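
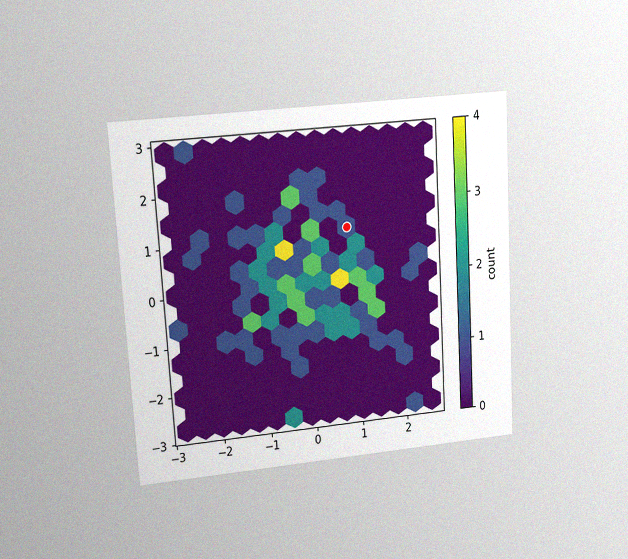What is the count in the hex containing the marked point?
1

The chart is tilted about 3° counter-clockwise and viewed at a slight angle, with some photo noise. The marked hex reads 1 on the colorbar.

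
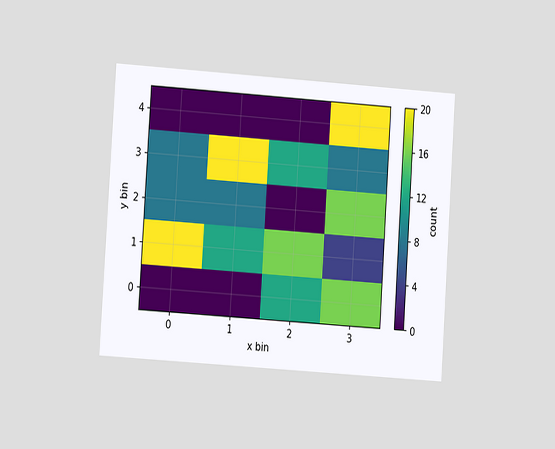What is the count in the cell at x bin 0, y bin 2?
The chart is tilted about 4° clockwise and viewed at a slight angle. Matching the cell (0, 2) against the colorbar gives 8.

8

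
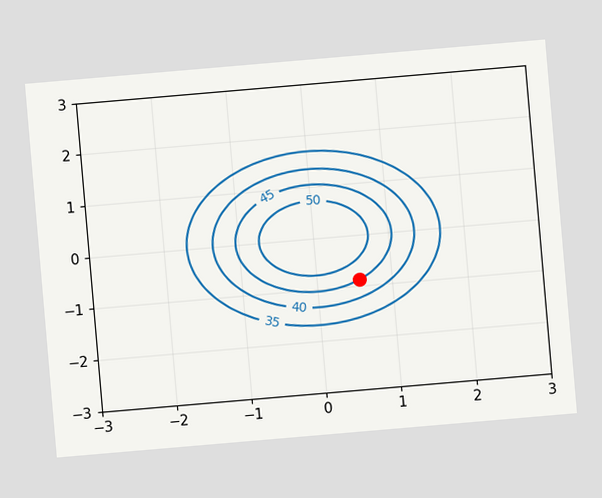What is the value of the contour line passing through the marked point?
The chart is tilted about 5° counter-clockwise. The marked point sits on the contour labelled 45.

45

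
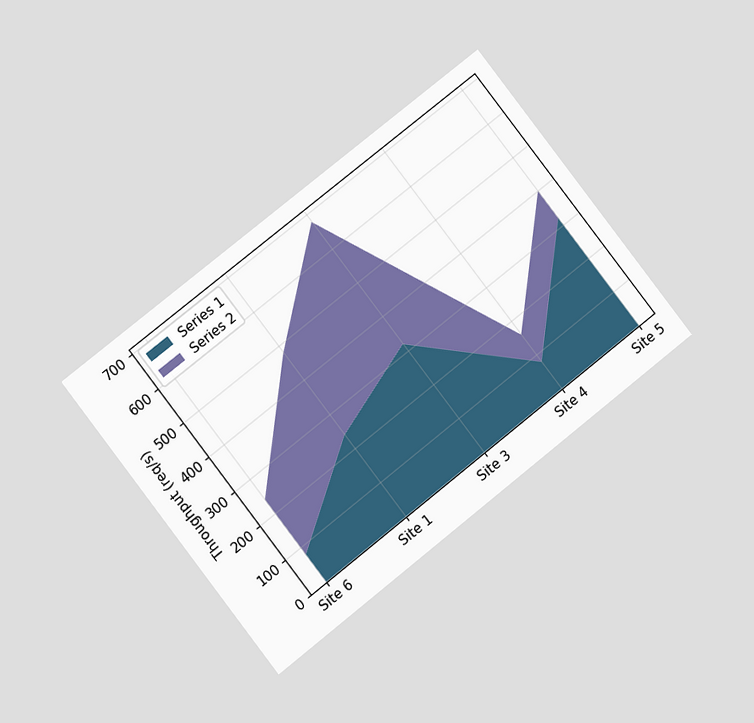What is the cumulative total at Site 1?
480req/s

The chart is tilted about 38° counter-clockwise and viewed at a slight angle. The stacked total at Site 1 reaches 480req/s.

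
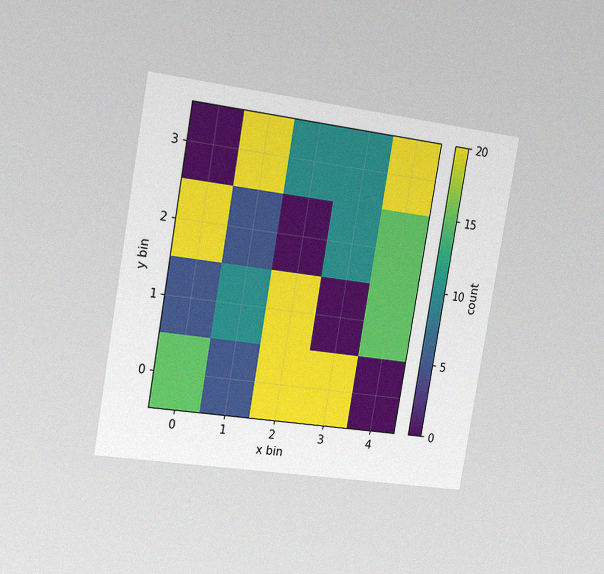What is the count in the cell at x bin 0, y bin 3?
The chart is tilted about 10° clockwise and viewed slightly from the left, with some photo noise. Matching the cell (0, 3) against the colorbar gives 0.

0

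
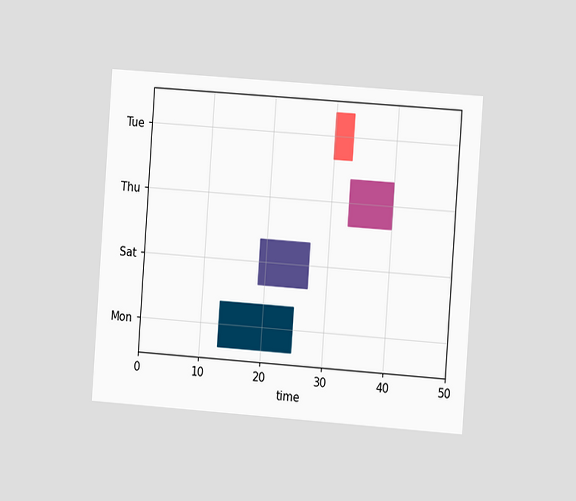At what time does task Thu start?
The chart is tilted about 4° clockwise and viewed slightly from the right. The Thu bar begins at t=33.

33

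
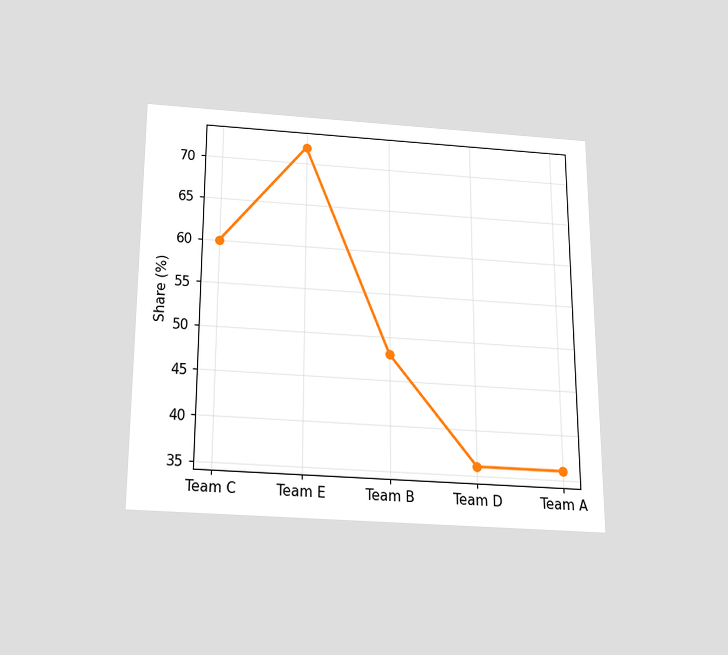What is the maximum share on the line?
The chart is viewed slightly from below. The highest point is at Team E, and reading across to the y-axis gives 72%.

72%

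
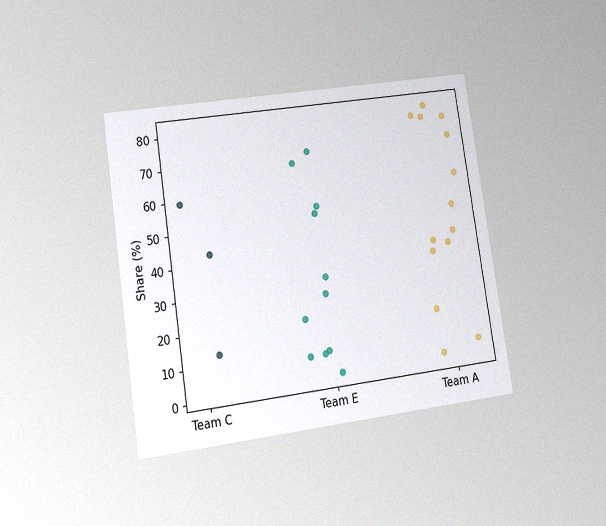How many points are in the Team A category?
The chart is tilted about 8° counter-clockwise and viewed at a slight angle, with some photo noise. Counting the markers in the Team A column gives 14.

14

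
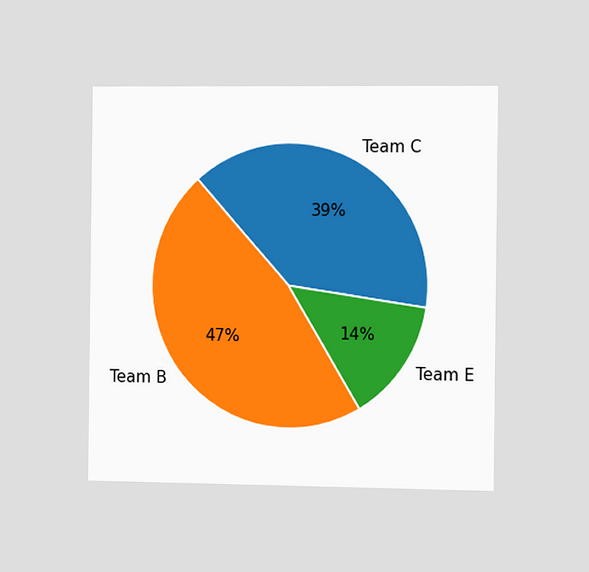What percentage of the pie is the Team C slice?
39%

The chart is viewed slightly from the right. The Team C slice takes up 39% of the pie.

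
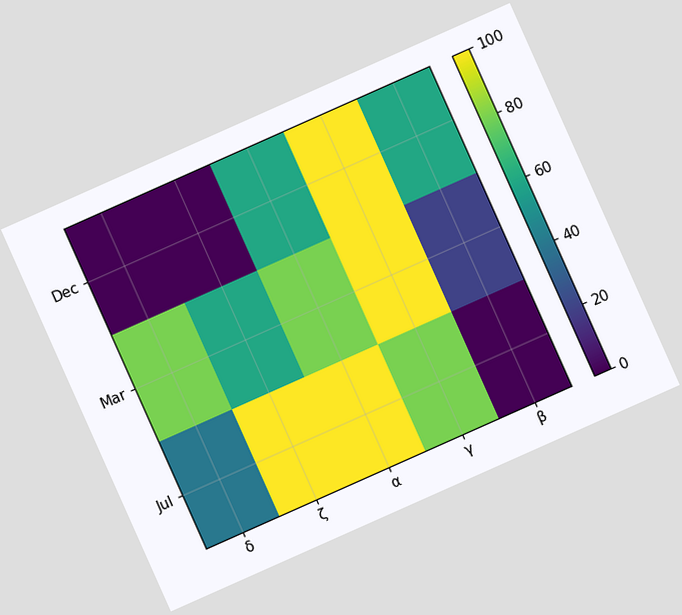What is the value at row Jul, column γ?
80

The chart is tilted about 24° counter-clockwise. Matching cell (Jul, γ) against the colorbar gives 80.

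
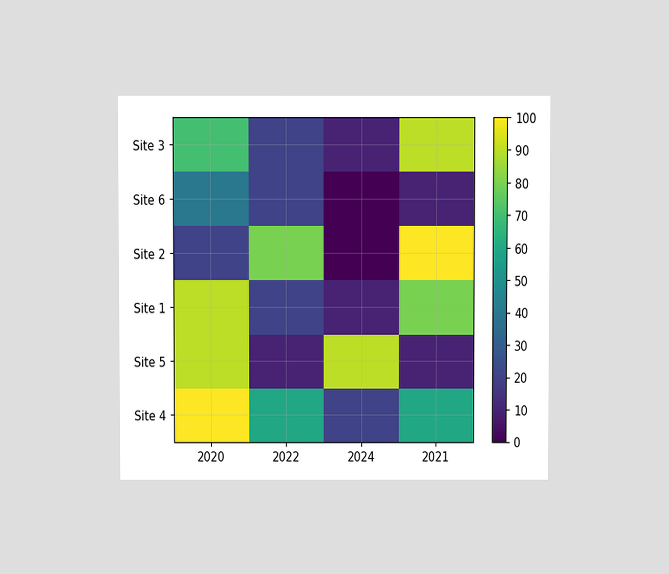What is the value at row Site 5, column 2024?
The chart is viewed slightly from above. Matching cell (Site 5, 2024) against the colorbar gives 90.

90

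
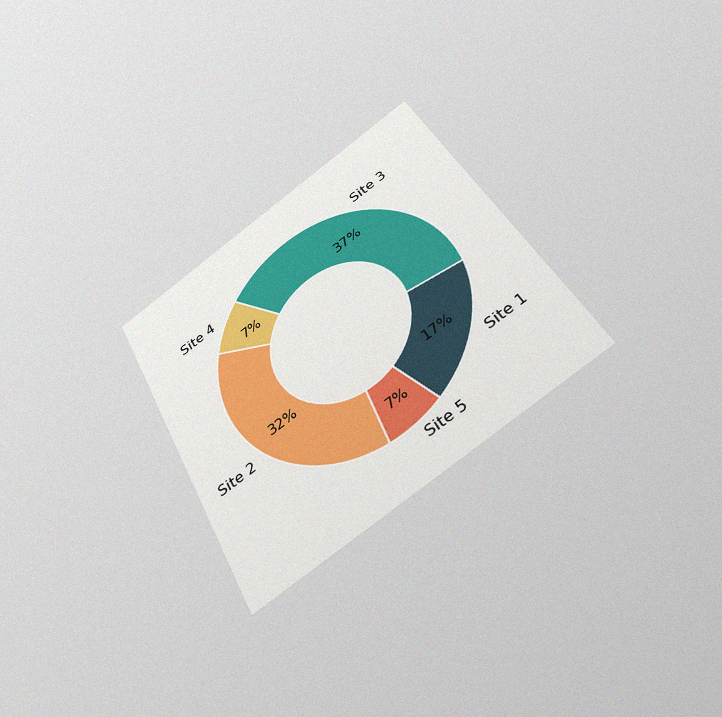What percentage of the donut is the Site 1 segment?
The chart is tilted about 28° counter-clockwise and viewed slightly from below, with some photo noise. The Site 1 segment takes up 17% of the ring.

17%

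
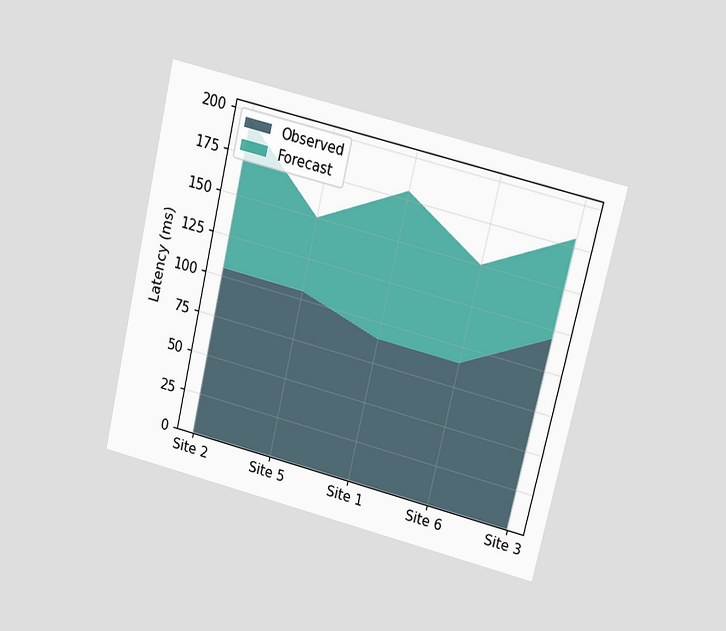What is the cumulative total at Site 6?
The chart is tilted about 13° clockwise and viewed at a slight angle. The stacked total at Site 6 reaches 150ms.

150ms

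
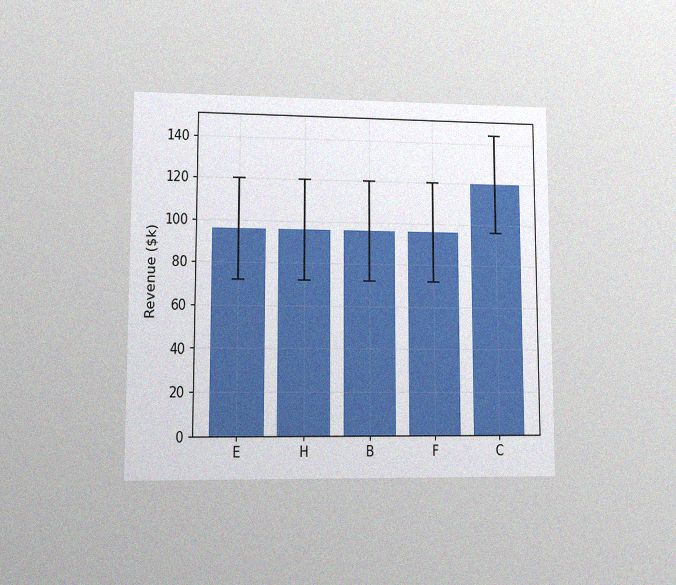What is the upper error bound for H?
The chart is viewed at a slight angle, with some photo noise. The H bar's upper whisker reaches $120k.

$120k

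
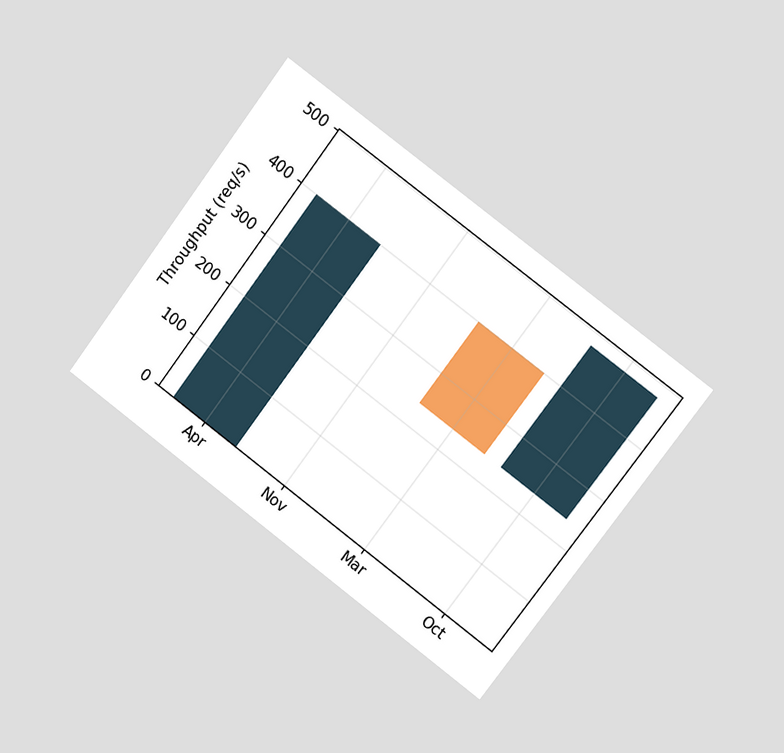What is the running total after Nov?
400req/s

The chart is tilted about 37° clockwise and viewed at a slight angle. After Nov the running total reaches 400req/s.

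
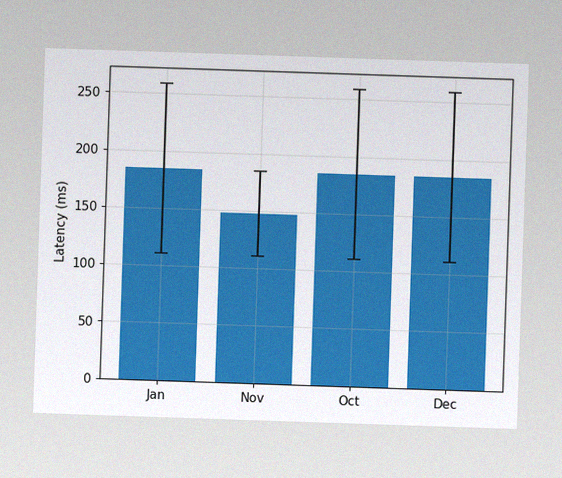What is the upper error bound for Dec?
The image has some photo noise and uneven lighting. The Dec bar's upper whisker reaches 259ms.

259ms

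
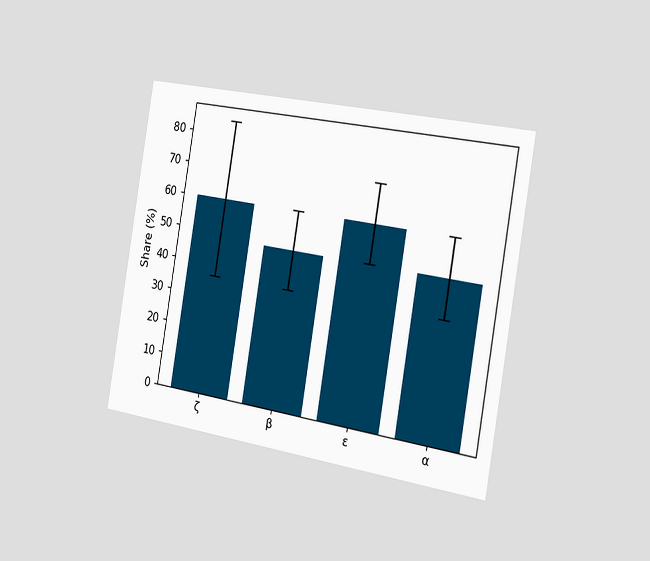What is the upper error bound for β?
60%

The chart is tilted about 9° clockwise and viewed slightly from the right. The β bar's upper whisker reaches 60%.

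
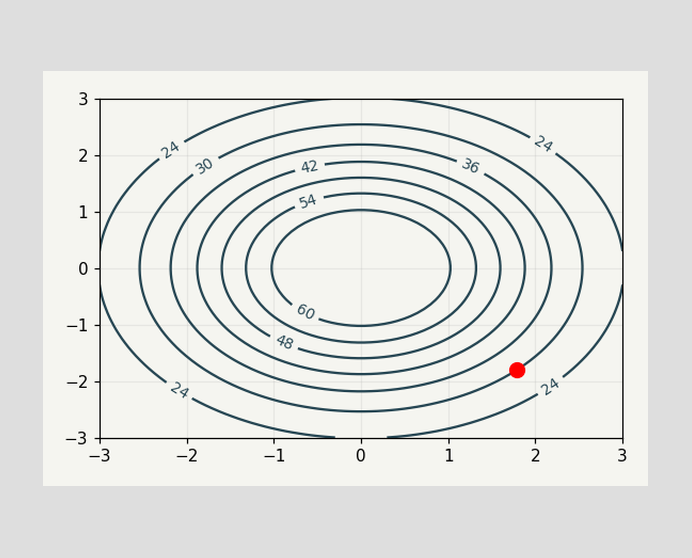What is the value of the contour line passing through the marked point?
The marked point sits on the contour labelled 30.

30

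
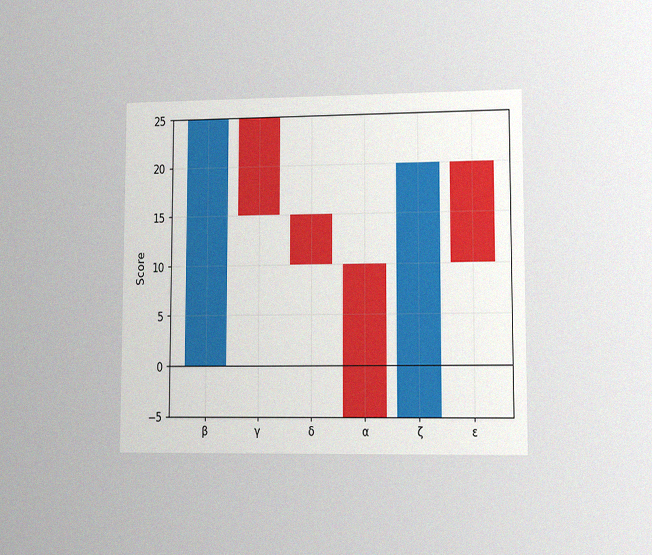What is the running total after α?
-5

The chart is viewed at a slight angle, with some photo noise. After α the running total reaches -5.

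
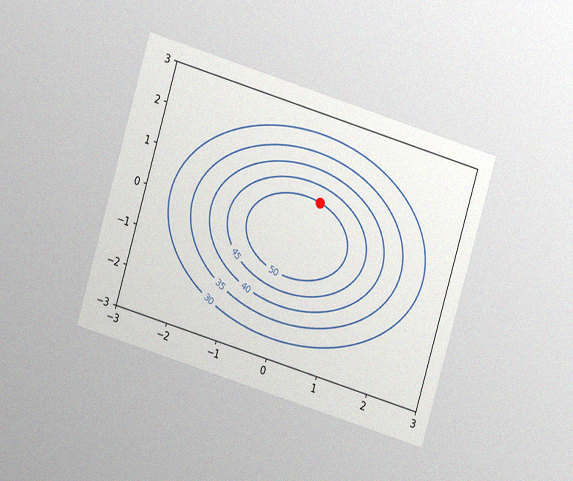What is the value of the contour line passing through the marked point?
50

The chart is tilted about 17° clockwise and viewed at a slight angle, with some photo noise. The marked point sits on the contour labelled 50.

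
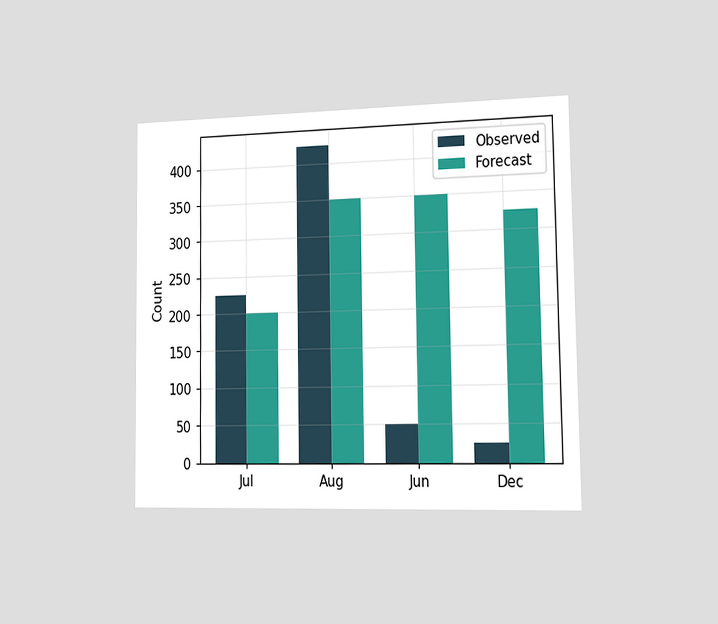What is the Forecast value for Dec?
325

The chart is viewed slightly from the right. The Forecast bar at Dec reaches 325 on the y-axis.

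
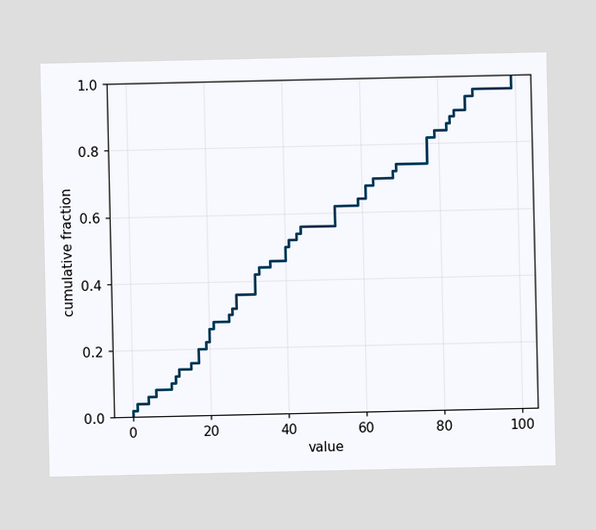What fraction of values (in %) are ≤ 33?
At x=33 the ECDF step is at 44%.

44%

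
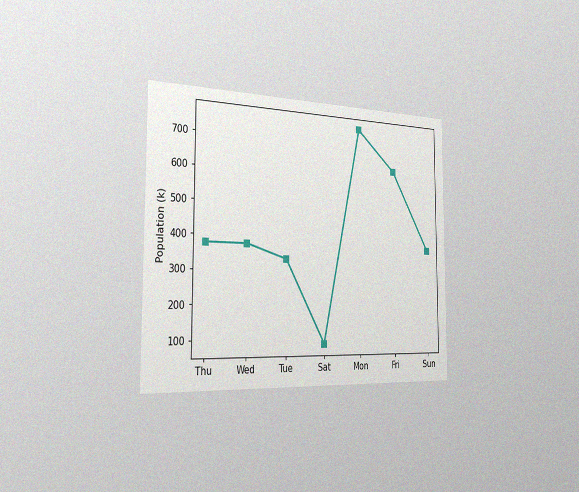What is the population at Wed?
378k

The chart is viewed slightly from the left, with some photo noise. At Wed, the line is at 378k.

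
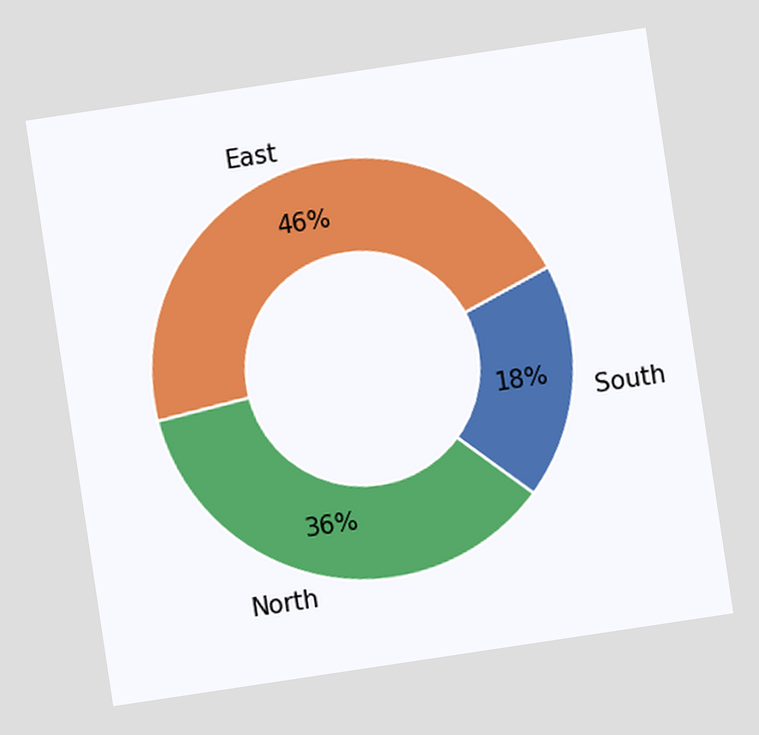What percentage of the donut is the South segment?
The chart is tilted about 9° counter-clockwise. The South segment takes up 18% of the ring.

18%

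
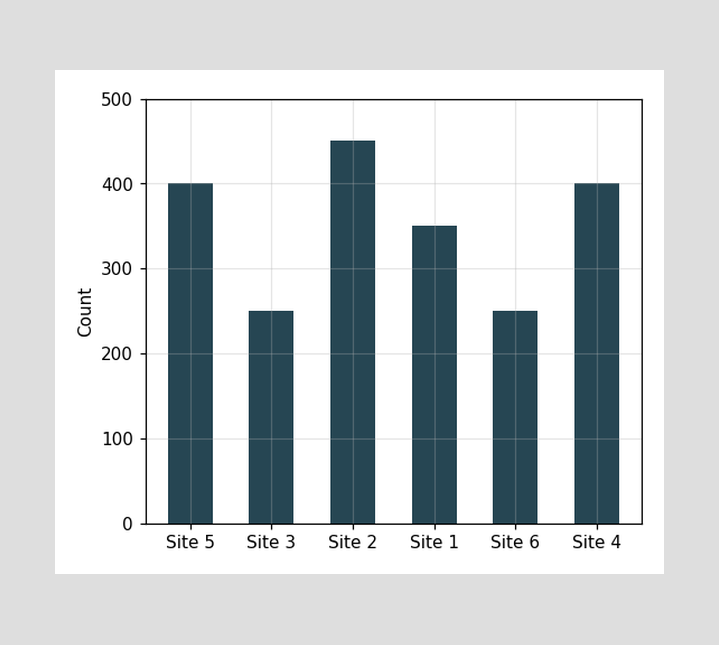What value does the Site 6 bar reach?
Reading along the chart's y-axis, the Site 6 bar reaches 250.

250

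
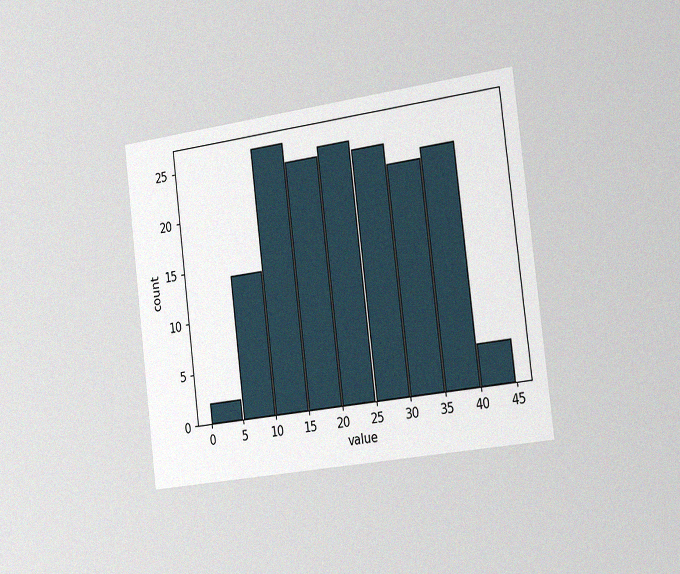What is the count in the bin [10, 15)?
26

The chart is tilted about 7° counter-clockwise and viewed slightly from the right, with some photo noise. The [10, 15) bin has height 26.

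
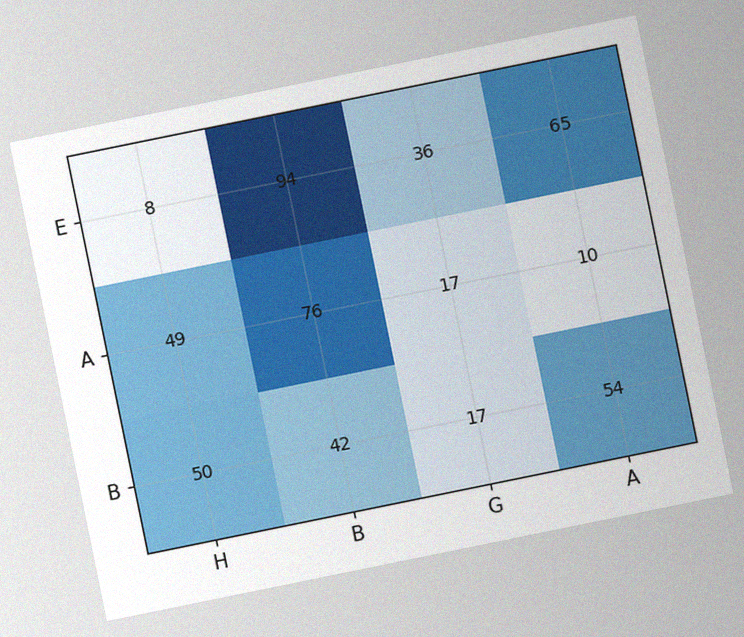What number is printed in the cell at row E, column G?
36

The chart is tilted about 12° counter-clockwise, with some photo noise. The (E, G) cell reads 36.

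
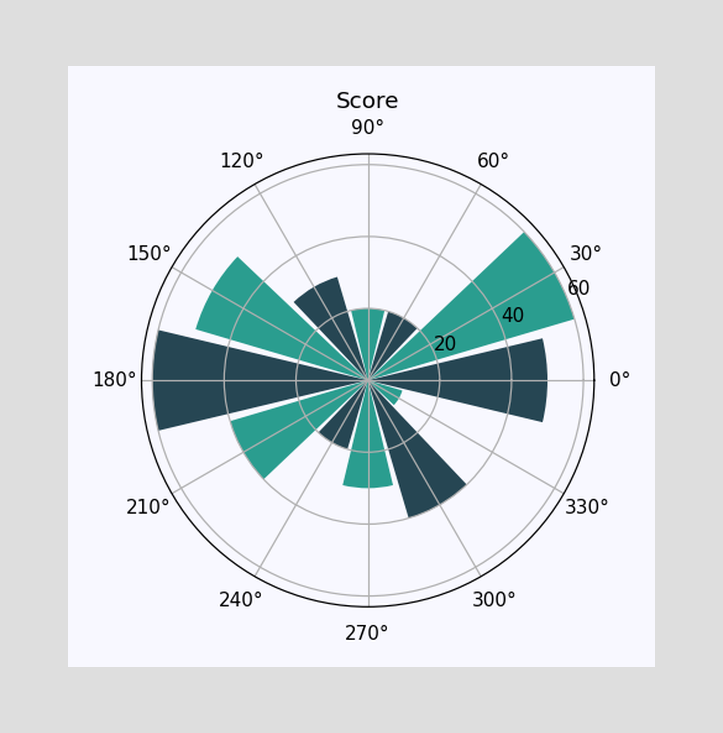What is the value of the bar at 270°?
The bar at 270° reaches 30 on the radial axis.

30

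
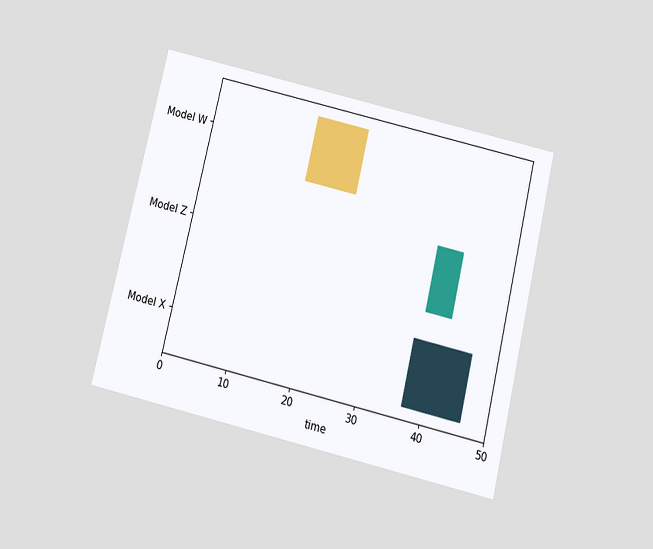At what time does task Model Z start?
The chart is tilted about 13° clockwise and viewed slightly from below. The Model Z bar begins at t=38.

38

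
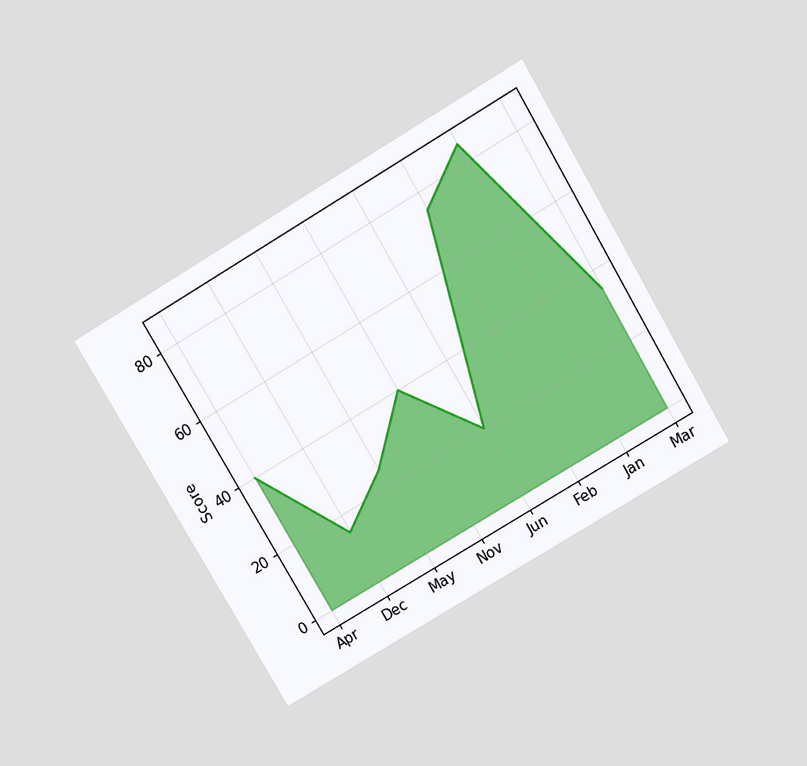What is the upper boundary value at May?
The chart is tilted about 31° counter-clockwise and viewed slightly from above. At May the upper boundary is at 25.

25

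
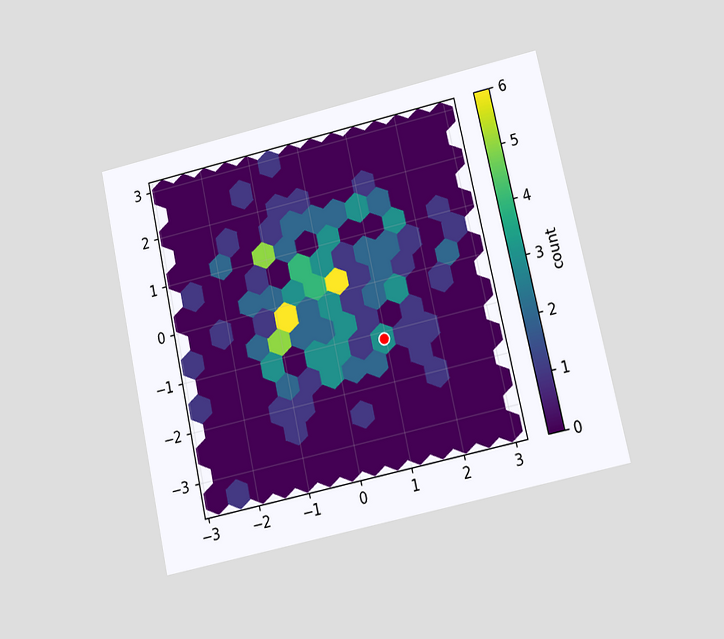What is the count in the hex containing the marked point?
The chart is tilted about 12° counter-clockwise and viewed at a slight angle. The marked hex reads 3 on the colorbar.

3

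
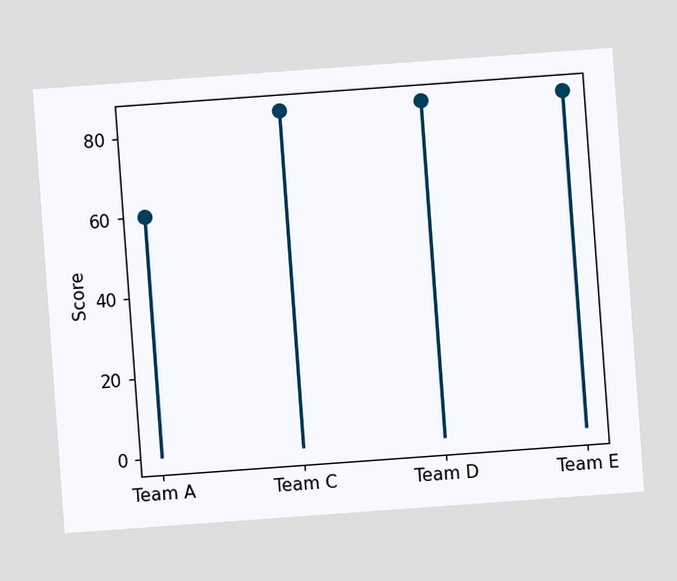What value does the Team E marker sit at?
The chart is tilted about 4° counter-clockwise. The Team E marker sits at 84.

84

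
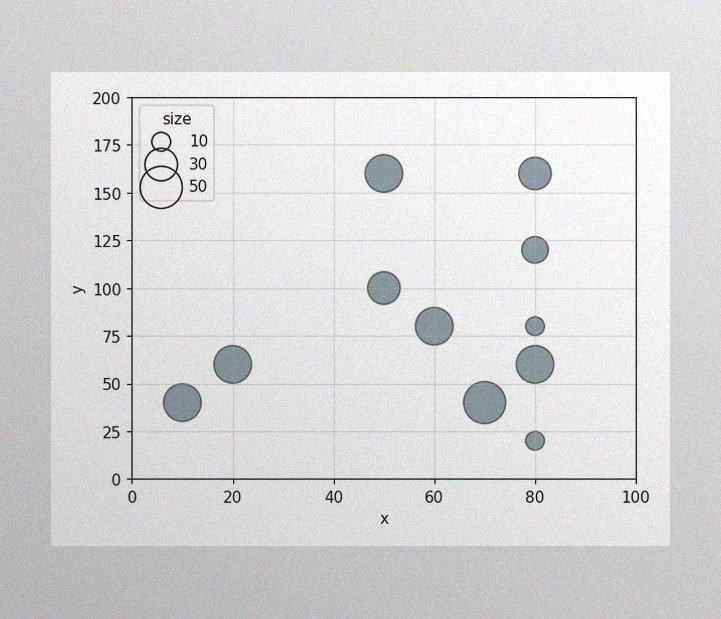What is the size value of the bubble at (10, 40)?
40

The image has some photo noise and uneven lighting. Matching the bubble at (10, 40) against the size legend gives 40.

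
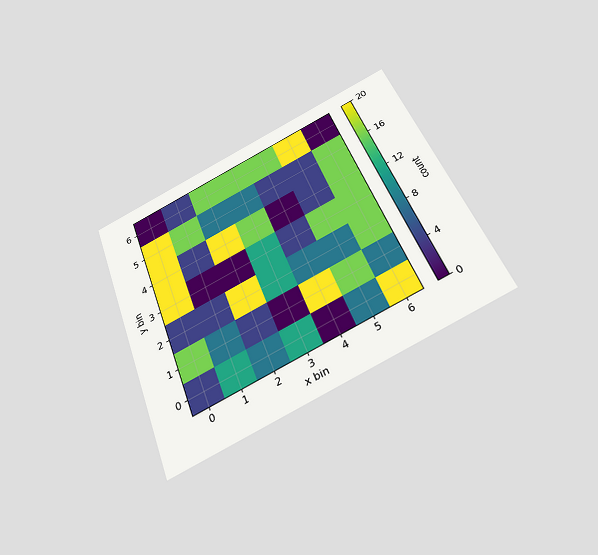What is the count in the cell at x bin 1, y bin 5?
16

The chart is tilted about 21° counter-clockwise and viewed slightly from below. Matching the cell (1, 5) against the colorbar gives 16.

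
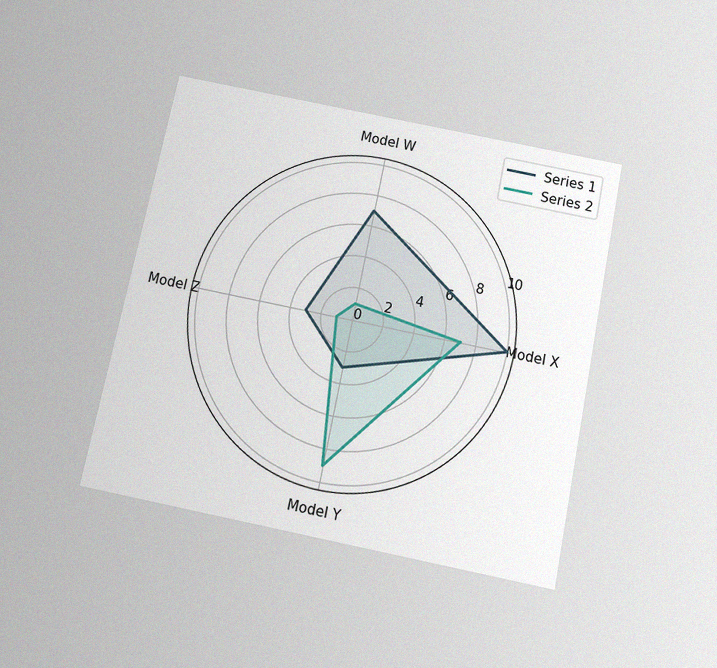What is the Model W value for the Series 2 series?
1

The chart is tilted about 12° clockwise and viewed slightly from below, with some photo noise. On the Model W axis, Series 2 reaches 1.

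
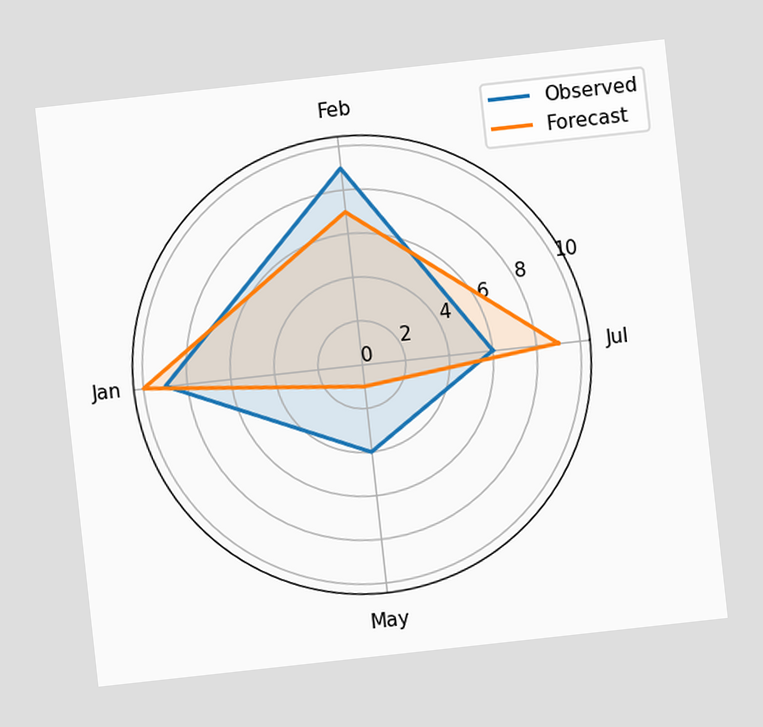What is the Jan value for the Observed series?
The chart is tilted about 6° counter-clockwise. On the Jan axis, Observed reaches 9.

9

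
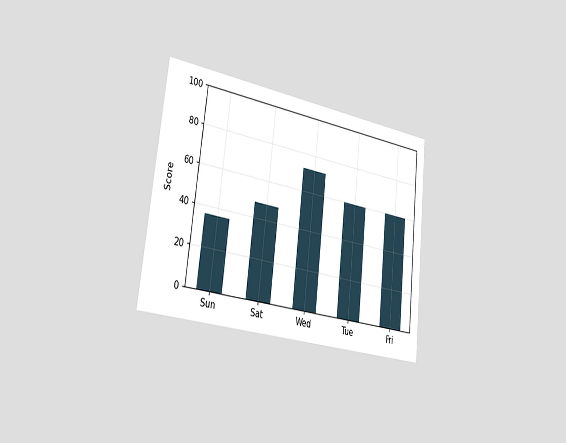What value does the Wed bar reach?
The chart is tilted about 6° clockwise and viewed slightly from the left. Reading along the chart's y-axis, the Wed bar reaches 72.

72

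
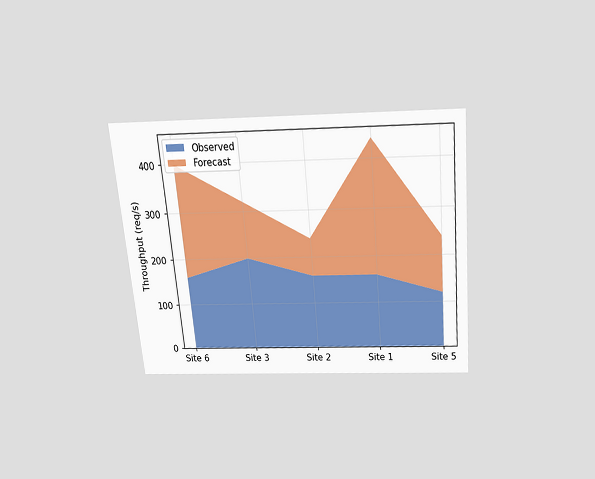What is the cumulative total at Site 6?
The chart is tilted about 5° counter-clockwise and viewed slightly from above. The stacked total at Site 6 reaches 400req/s.

400req/s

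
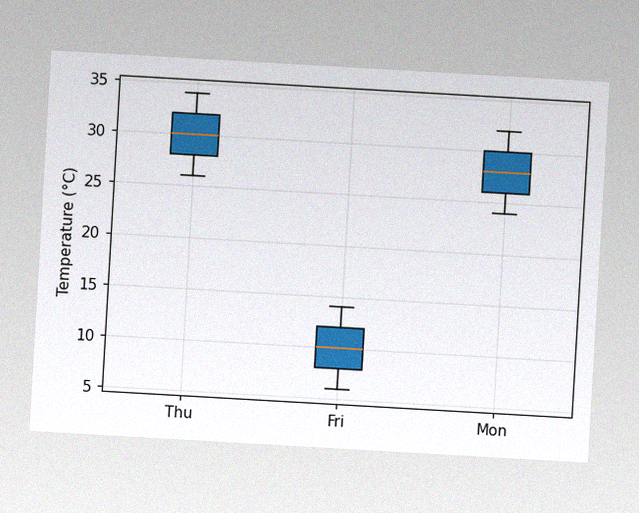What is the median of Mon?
The chart is tilted about 3° clockwise, with some photo noise. The median line in the Mon box sits at 28°C.

28°C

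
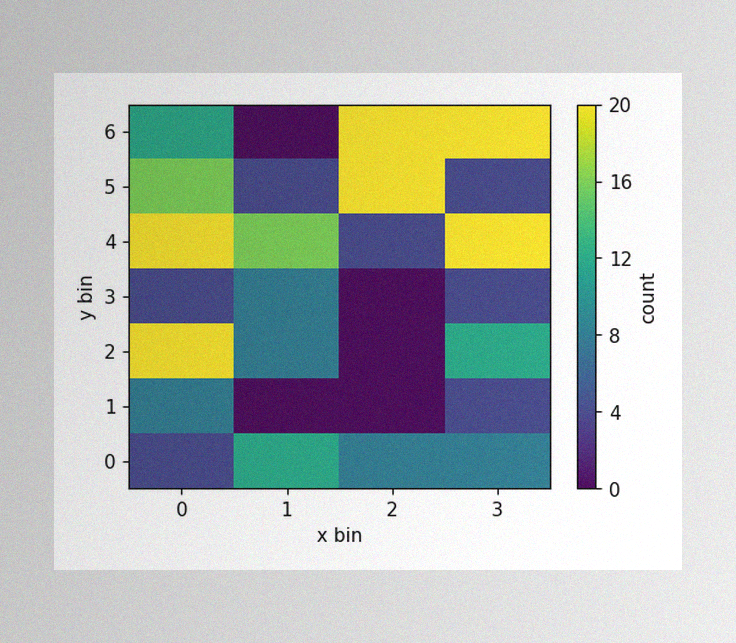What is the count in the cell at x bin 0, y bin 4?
20

The image has some photo noise and uneven lighting. Matching the cell (0, 4) against the colorbar gives 20.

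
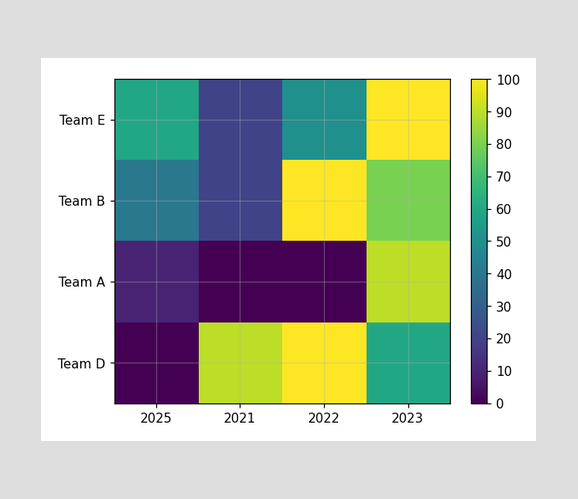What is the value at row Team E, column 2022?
50

Matching cell (Team E, 2022) against the colorbar gives 50.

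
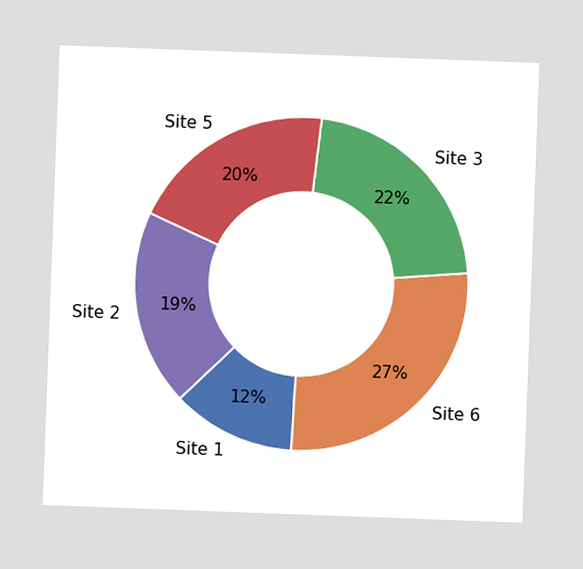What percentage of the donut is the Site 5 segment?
20%

The chart is tilted about 2° clockwise. The Site 5 segment takes up 20% of the ring.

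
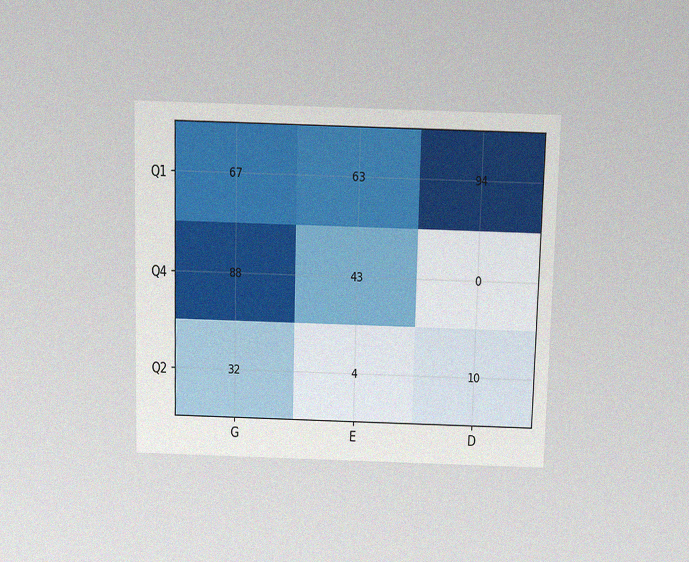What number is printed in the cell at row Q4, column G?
The chart is viewed slightly from above, with some photo noise. The (Q4, G) cell reads 88.

88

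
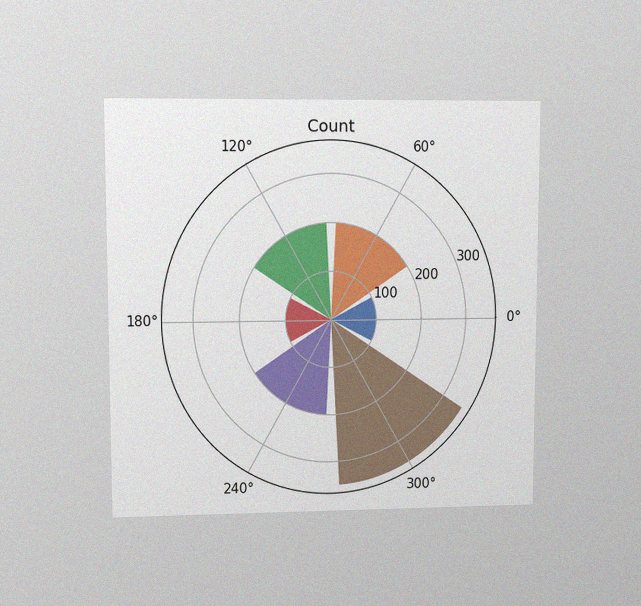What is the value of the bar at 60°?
The chart is viewed at a slight angle, with some photo noise. The bar at 60° reaches 200 on the radial axis.

200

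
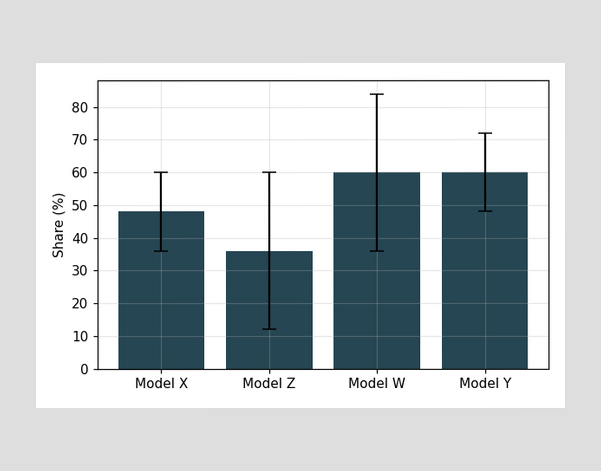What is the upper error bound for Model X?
The Model X bar's upper whisker reaches 60%.

60%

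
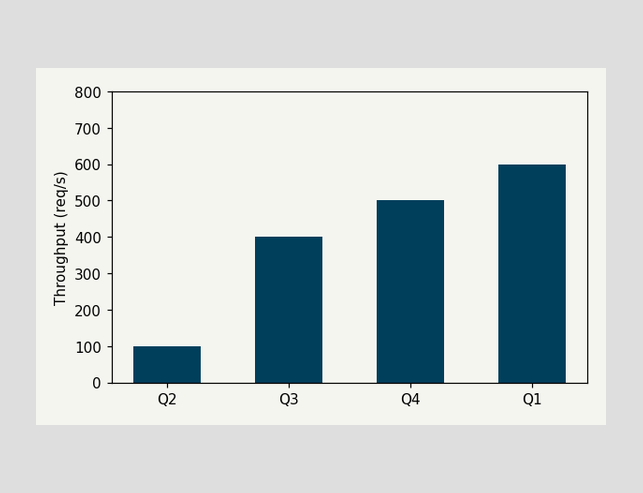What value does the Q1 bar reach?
Reading along the chart's y-axis, the Q1 bar reaches 600req/s.

600req/s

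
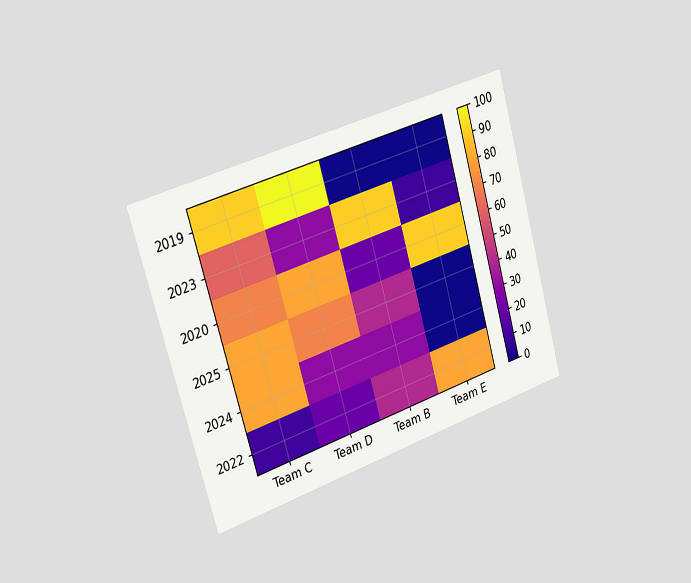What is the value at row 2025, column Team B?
The chart is tilted about 16° counter-clockwise and viewed slightly from the left. Matching cell (2025, Team B) against the colorbar gives 40.

40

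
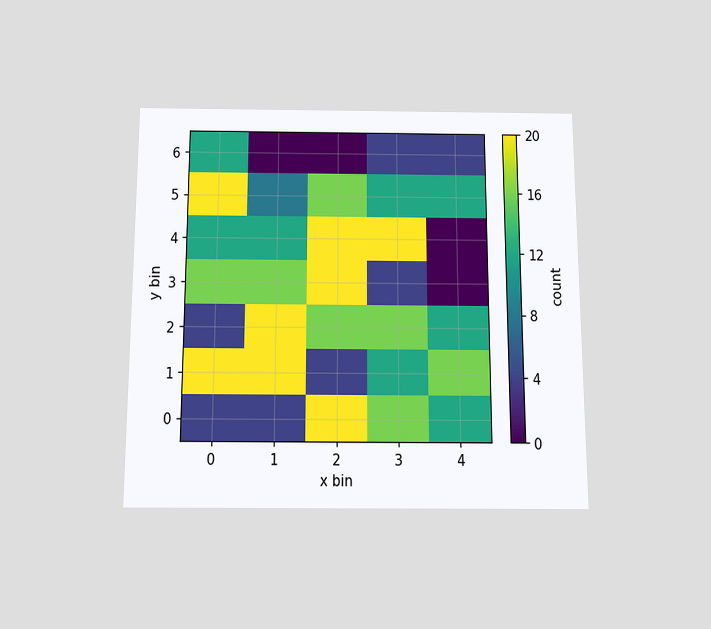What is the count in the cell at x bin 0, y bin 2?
4

The chart is viewed slightly from below. Matching the cell (0, 2) against the colorbar gives 4.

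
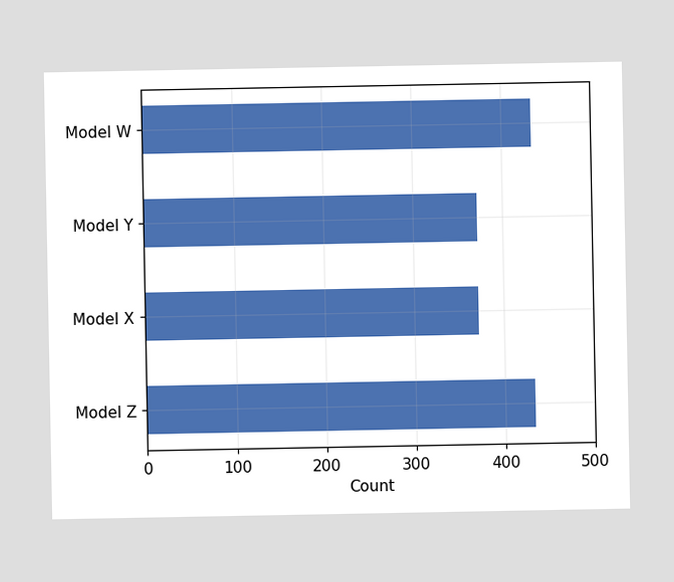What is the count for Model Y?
Reading along the chart's x-axis, the Model Y bar reaches 372.

372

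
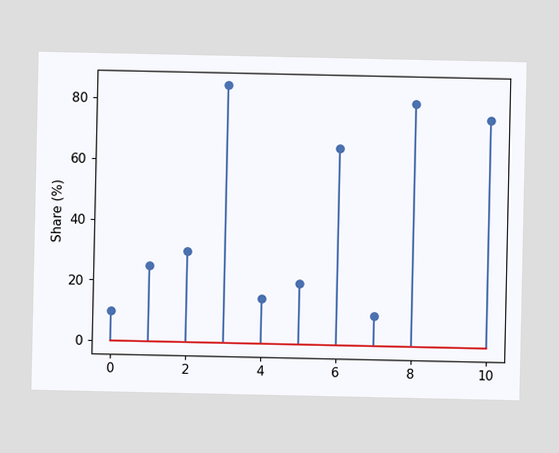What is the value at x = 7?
The stem at x=7 reaches 10%.

10%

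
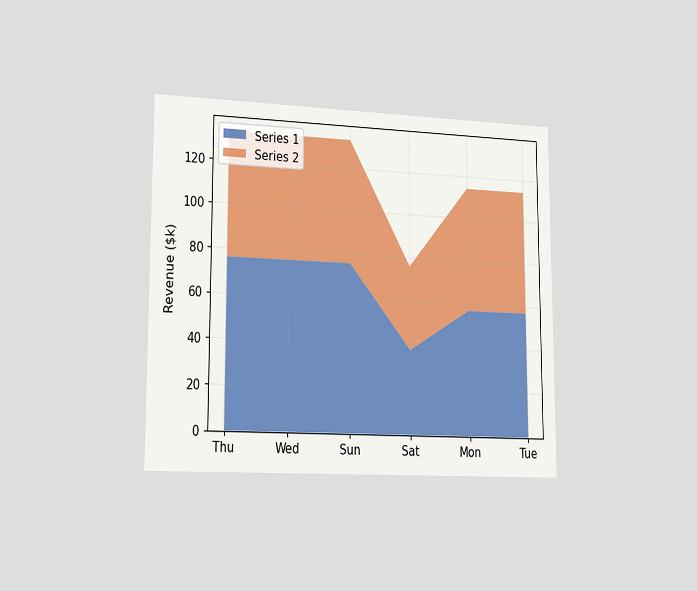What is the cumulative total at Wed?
$133k

The chart is viewed slightly from the left. The stacked total at Wed reaches $133k.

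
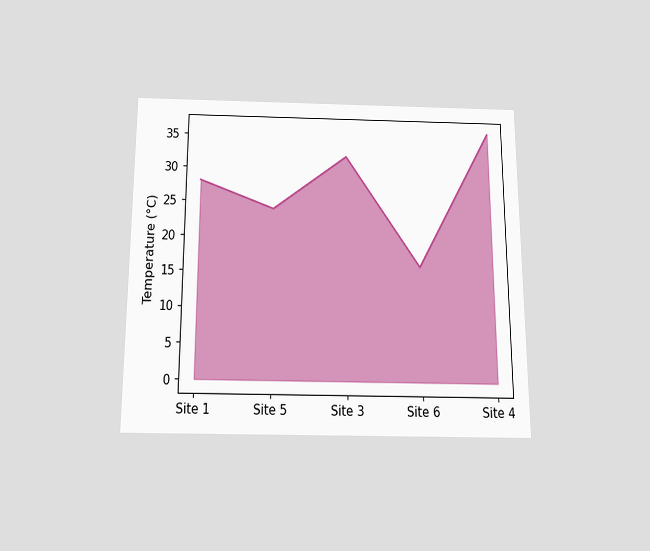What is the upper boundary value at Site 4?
The chart is viewed slightly from below. At Site 4 the upper boundary is at 36°C.

36°C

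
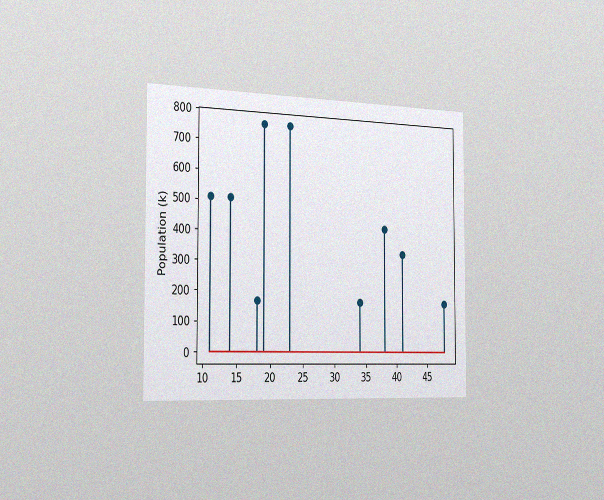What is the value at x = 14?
The chart is viewed slightly from the left, with some photo noise. The stem at x=14 reaches 510k.

510k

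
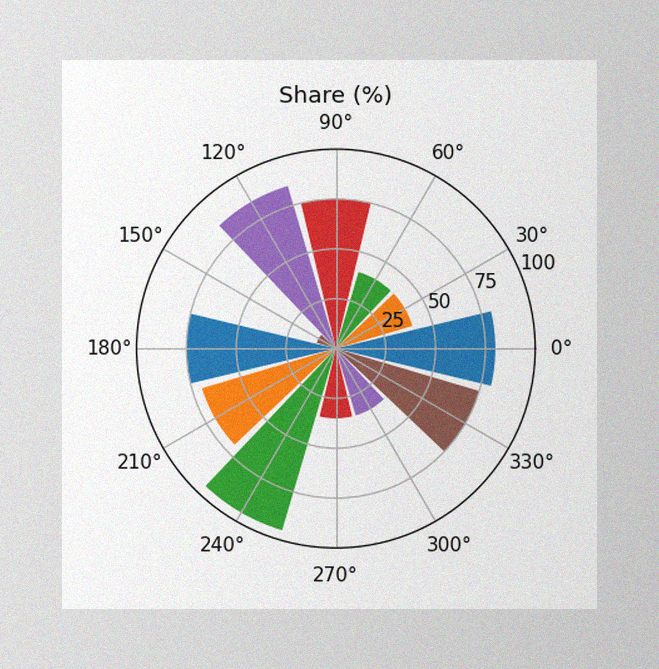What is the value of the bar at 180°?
75%

The image has some photo noise and uneven lighting. The bar at 180° reaches 75% on the radial axis.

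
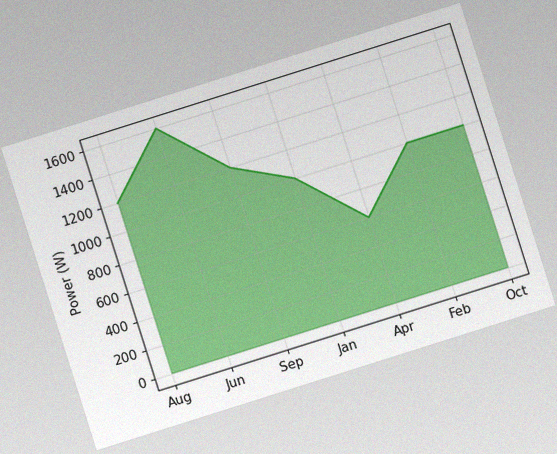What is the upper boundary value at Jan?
The chart is tilted about 18° counter-clockwise, with some photo noise. At Jan the upper boundary is at 1000W.

1000W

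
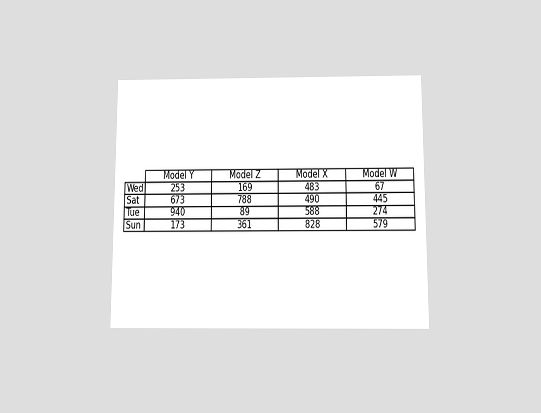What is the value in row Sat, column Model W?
445

The chart is viewed slightly from below. The (Sat, Model W) cell reads 445.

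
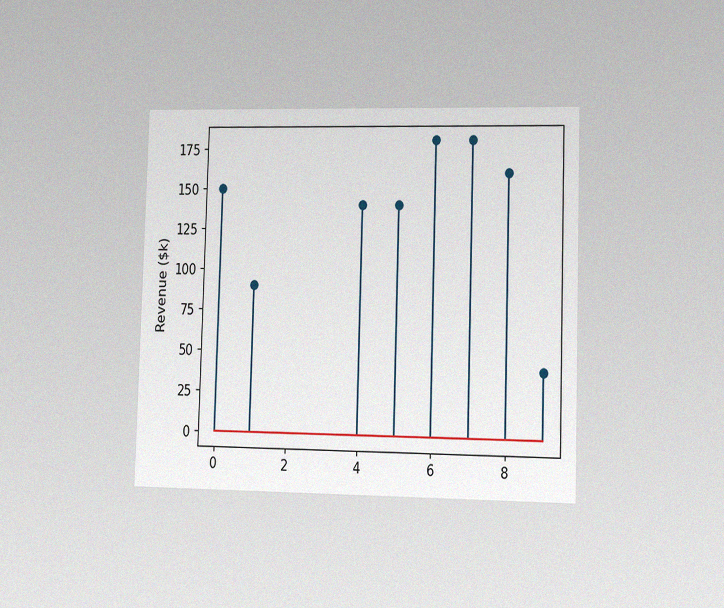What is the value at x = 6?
$180k

The chart is viewed slightly from the right, with some photo noise. The stem at x=6 reaches $180k.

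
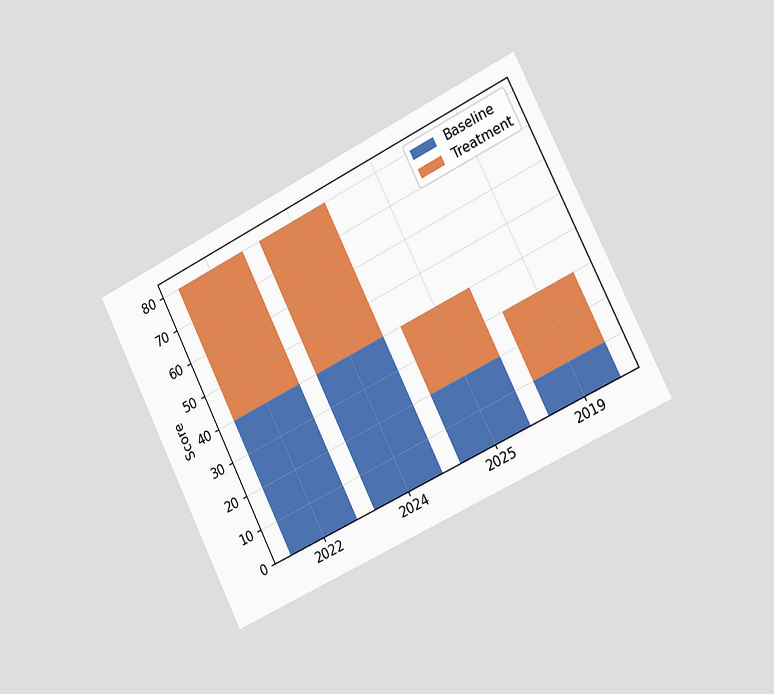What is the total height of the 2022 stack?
80

The chart is tilted about 26° counter-clockwise and viewed slightly from the right. The 2022 stack's top reaches 80 on the y-axis.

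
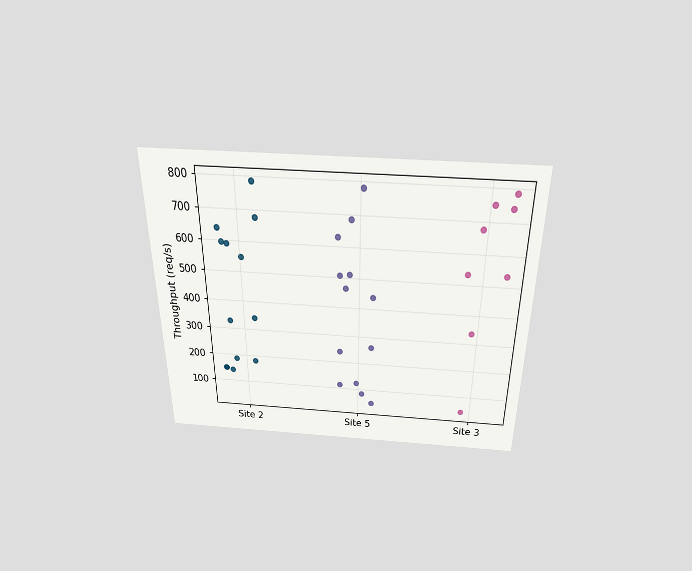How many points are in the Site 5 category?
13

The chart is viewed slightly from above. Counting the markers in the Site 5 column gives 13.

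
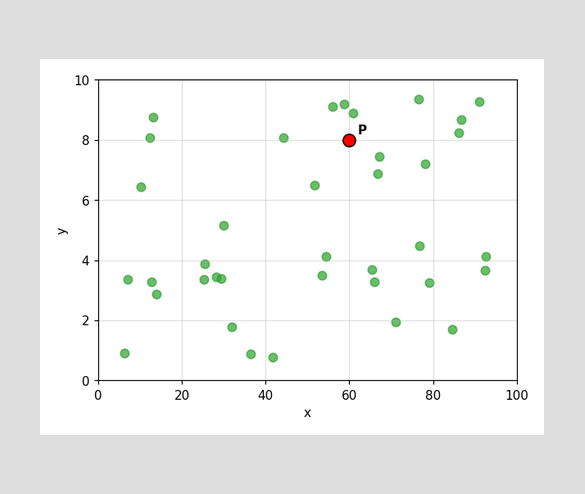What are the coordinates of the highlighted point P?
Following the gridlines from P to each axis, P sits at (60, 8).

(60, 8)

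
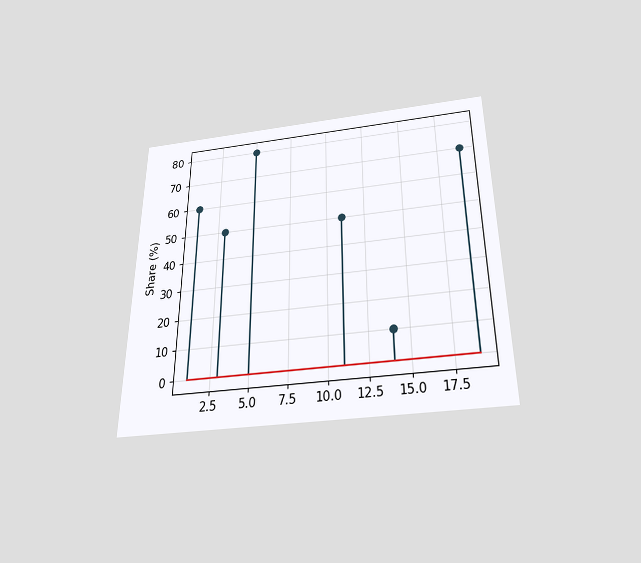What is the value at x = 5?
80%

The chart is viewed slightly from below. The stem at x=5 reaches 80%.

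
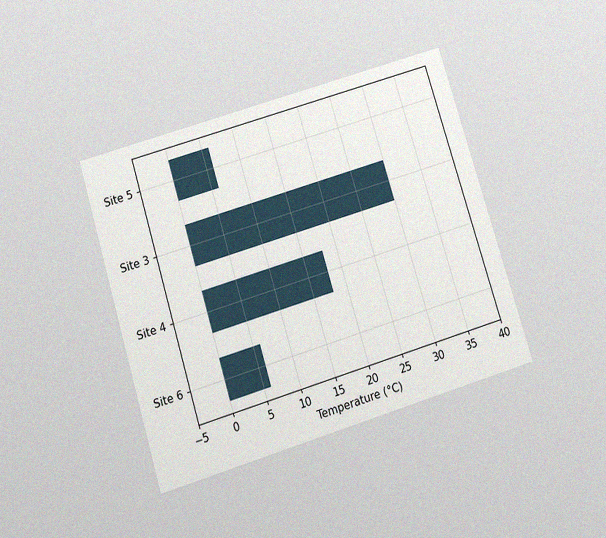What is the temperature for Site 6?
The chart is tilted about 17° counter-clockwise and viewed slightly from below, with some photo noise. Reading along the chart's x-axis, the Site 6 bar reaches 6°C.

6°C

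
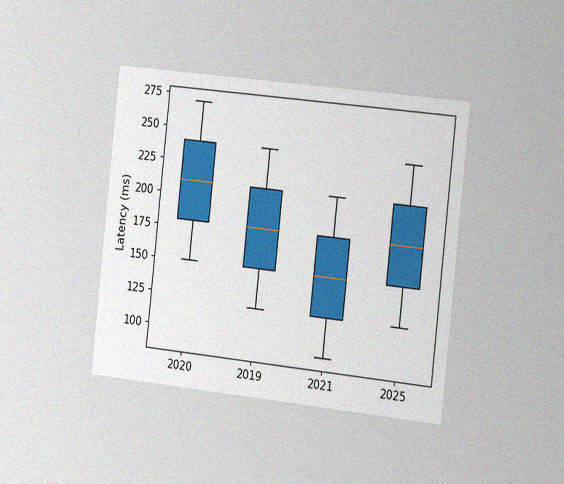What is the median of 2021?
150ms

The chart is tilted about 6° clockwise and viewed slightly from the right, with some photo noise. The median line in the 2021 box sits at 150ms.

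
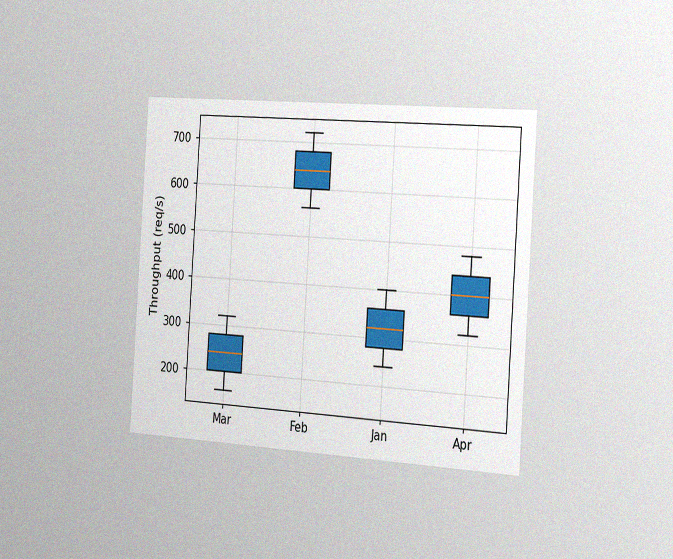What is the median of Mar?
240req/s

The chart is tilted about 4° clockwise and viewed slightly from the right, with some photo noise. The median line in the Mar box sits at 240req/s.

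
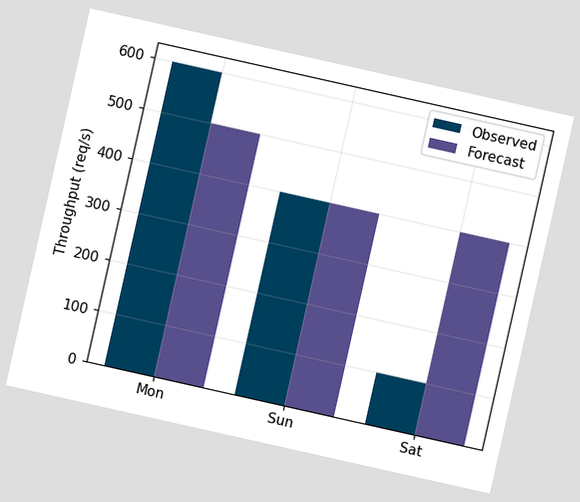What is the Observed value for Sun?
400req/s

The chart is tilted about 13° clockwise. The Observed bar at Sun reaches 400req/s on the y-axis.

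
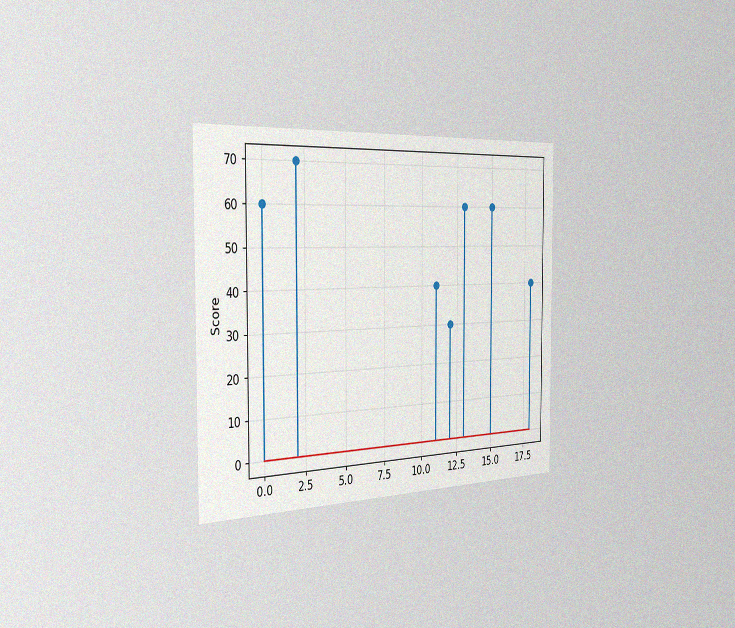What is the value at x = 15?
The chart is viewed slightly from the left, with some photo noise. The stem at x=15 reaches 60.

60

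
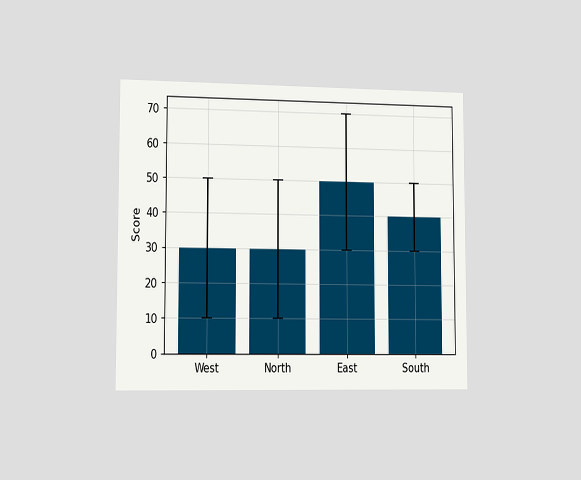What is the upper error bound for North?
The chart is viewed slightly from the left. The North bar's upper whisker reaches 50.

50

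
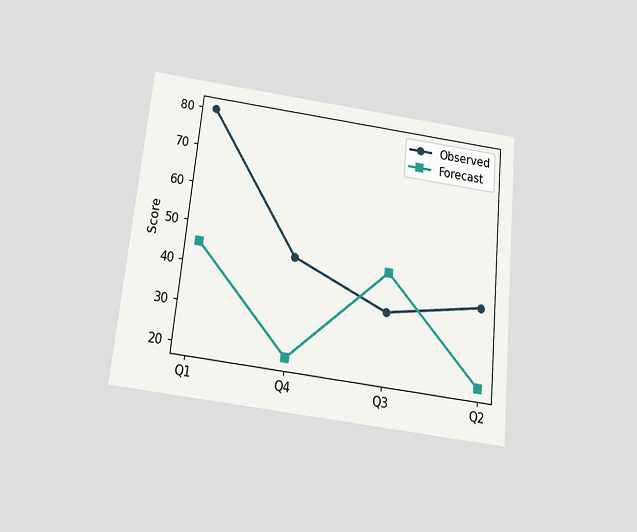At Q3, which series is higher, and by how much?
Forecast, by 10

The chart is tilted about 6° clockwise and viewed slightly from below. At Q3, Forecast sits above the other line by 10.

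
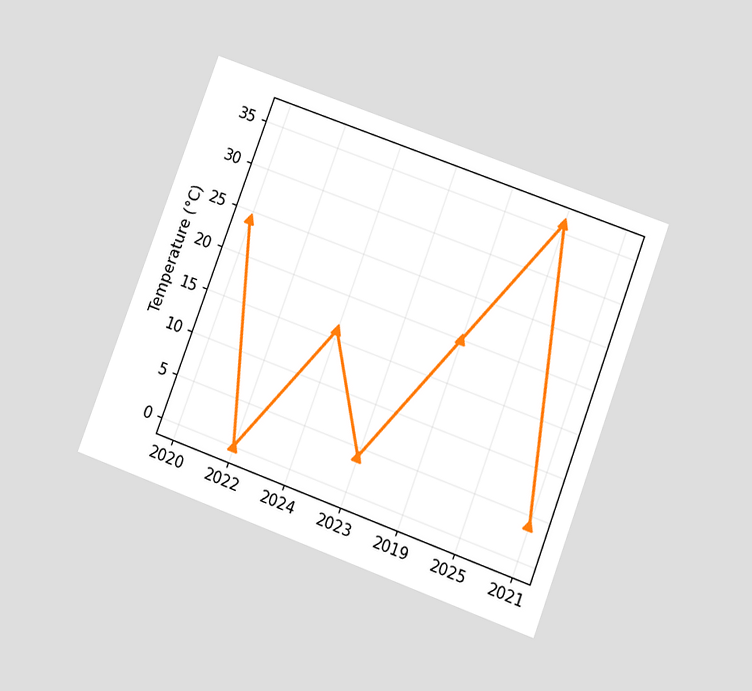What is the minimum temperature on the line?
The chart is tilted about 20° clockwise and viewed slightly from below. The lowest point is at 2022, and reading across to the y-axis gives 0°C.

0°C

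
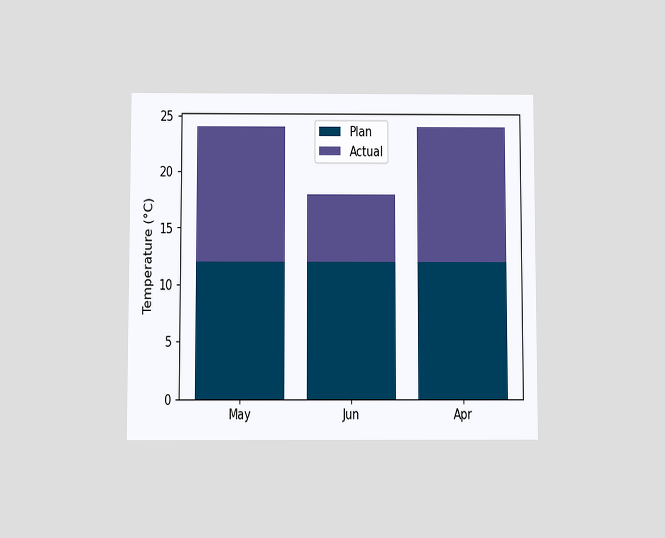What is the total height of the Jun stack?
The chart is viewed slightly from below. The Jun stack's top reaches 18°C on the y-axis.

18°C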